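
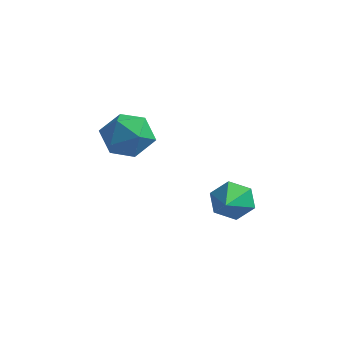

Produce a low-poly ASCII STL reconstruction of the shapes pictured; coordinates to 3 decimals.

solid 
facet normal -0.117 0.193 0.974
outer loop
vertex -4.252 0.43 0.433
vertex -3.774 -0.534 0.681
vertex -3.159 0.376 0.575
endloop
endfacet
facet normal -0.039 0.797 0.603
outer loop
vertex -4.252 0.43 0.433
vertex -3.159 0.376 0.575
vertex -3.579 0.979 -0.249
endloop
endfacet
facet normal -0.557 0.823 0.112
outer loop
vertex -4.252 0.43 0.433
vertex -3.579 0.979 -0.249
vertex -4.454 0.441 -0.653
endloop
endfacet
facet normal -0.955 0.234 0.180
outer loop
vertex -4.252 0.43 0.433
vertex -4.454 0.441 -0.653
vertex -4.575 -0.494 -0.078
endloop
endfacet
facet normal -0.684 -0.155 0.713
outer loop
vertex -4.252 0.43 0.433
vertex -4.575 -0.494 -0.078
vertex -3.774 -0.534 0.681
endloop
endfacet
facet normal 0.586 0.766 0.262
outer loop
vertex -3.579 0.979 -0.249
vertex -3.159 0.376 0.575
vertex -2.685 0.354 -0.422
endloop
endfacet
facet normal 0.460 -0.211 0.862
outer loop
vertex -3.159 0.376 0.575
vertex -3.774 -0.534 0.681
vertex -2.806 -0.581 0.153
endloop
endfacet
facet normal -0.456 -0.774 0.440
outer loop
vertex -3.774 -0.534 0.681
vertex -4.575 -0.494 -0.078
vertex -3.681 -1.119 -0.251
endloop
endfacet
facet normal -0.895 -0.144 -0.422
outer loop
vertex -4.575 -0.494 -0.078
vertex -4.454 0.441 -0.653
vertex -4.101 -0.516 -1.075
endloop
endfacet
facet normal -0.251 0.808 -0.532
outer loop
vertex -4.454 0.441 -0.653
vertex -3.579 0.979 -0.249
vertex -3.486 0.394 -1.181
endloop
endfacet
facet normal 0.955 -0.234 -0.180
outer loop
vertex -3.008 -0.57 -0.933
vertex -2.685 0.354 -0.422
vertex -2.806 -0.581 0.153
endloop
endfacet
facet normal 0.557 -0.823 -0.112
outer loop
vertex -3.008 -0.57 -0.933
vertex -2.806 -0.581 0.153
vertex -3.681 -1.119 -0.251
endloop
endfacet
facet normal 0.039 -0.797 -0.603
outer loop
vertex -3.008 -0.57 -0.933
vertex -3.681 -1.119 -0.251
vertex -4.101 -0.516 -1.075
endloop
endfacet
facet normal 0.117 -0.193 -0.974
outer loop
vertex -3.008 -0.57 -0.933
vertex -4.101 -0.516 -1.075
vertex -3.486 0.394 -1.181
endloop
endfacet
facet normal 0.684 0.155 -0.713
outer loop
vertex -3.008 -0.57 -0.933
vertex -3.486 0.394 -1.181
vertex -2.685 0.354 -0.422
endloop
endfacet
facet normal 0.895 0.144 0.422
outer loop
vertex -2.806 -0.581 0.153
vertex -2.685 0.354 -0.422
vertex -3.159 0.376 0.575
endloop
endfacet
facet normal 0.251 -0.808 0.532
outer loop
vertex -3.681 -1.119 -0.251
vertex -2.806 -0.581 0.153
vertex -3.774 -0.534 0.681
endloop
endfacet
facet normal -0.586 -0.766 -0.262
outer loop
vertex -4.101 -0.516 -1.075
vertex -3.681 -1.119 -0.251
vertex -4.575 -0.494 -0.078
endloop
endfacet
facet normal -0.460 0.211 -0.862
outer loop
vertex -3.486 0.394 -1.181
vertex -4.101 -0.516 -1.075
vertex -4.454 0.441 -0.653
endloop
endfacet
facet normal 0.456 0.774 -0.440
outer loop
vertex -2.685 0.354 -0.422
vertex -3.486 0.394 -1.181
vertex -3.579 0.979 -0.249
endloop
endfacet
facet normal -0.301 0.870 -0.390
outer loop
vertex 1.071 0.603 -1.924
vertex 0.562 0.181 -2.473
vertex 0.26 0.421 -1.705
endloop
endfacet
facet normal 0.261 -0.002 0.965
outer loop
vertex 1.071 0.603 -1.924
vertex 0.26 0.421 -1.705
vertex 0.998 -1.081 -1.907
endloop
endfacet
facet normal -0.301 0.870 -0.390
outer loop
vertex 0.26 0.421 -1.705
vertex 0.562 0.181 -2.473
vertex -0.249 -0.001 -2.254
endloop
endfacet
facet normal -0.528 -0.363 0.768
outer loop
vertex 0.26 0.421 -1.705
vertex -0.249 -0.001 -2.254
vertex 0.998 -1.081 -1.907
endloop
endfacet
facet normal -0.301 0.870 -0.391
outer loop
vertex -0.249 -0.001 -2.254
vertex 0.562 0.181 -2.473
vertex 0.053 -0.242 -3.023
endloop
endfacet
facet normal -0.652 -0.758 -0.018
outer loop
vertex -0.249 -0.001 -2.254
vertex 0.053 -0.242 -3.023
vertex 0.998 -1.081 -1.907
endloop
endfacet
facet normal -0.300 0.870 -0.391
outer loop
vertex 0.053 -0.242 -3.023
vertex 0.562 0.181 -2.473
vertex 0.865 -0.06 -3.242
endloop
endfacet
facet normal 0.014 -0.794 -0.608
outer loop
vertex 0.053 -0.242 -3.023
vertex 0.865 -0.06 -3.242
vertex 0.998 -1.081 -1.907
endloop
endfacet
facet normal -0.300 0.870 -0.391
outer loop
vertex 0.865 -0.06 -3.242
vertex 0.562 0.181 -2.473
vertex 1.374 0.363 -2.692
endloop
endfacet
facet normal 0.803 -0.432 -0.411
outer loop
vertex 0.865 -0.06 -3.242
vertex 1.374 0.363 -2.692
vertex 0.998 -1.081 -1.907
endloop
endfacet
facet normal -0.300 0.870 -0.390
outer loop
vertex 1.374 0.363 -2.692
vertex 0.562 0.181 -2.473
vertex 1.071 0.603 -1.924
endloop
endfacet
facet normal 0.926 -0.036 0.377
outer loop
vertex 1.374 0.363 -2.692
vertex 1.071 0.603 -1.924
vertex 0.998 -1.081 -1.907
endloop
endfacet

endsolid


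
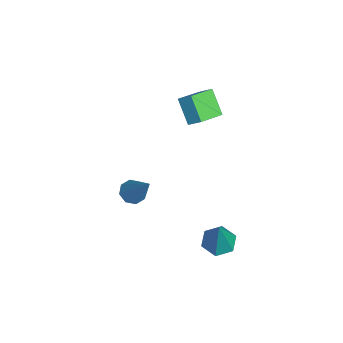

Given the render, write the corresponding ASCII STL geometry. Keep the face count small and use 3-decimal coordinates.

solid 
facet normal -0.384 0.025 -0.923
outer loop
vertex 2.14 2.564 -4.283
vertex 1.665 2.013 -4.1
vertex 1.466 2.729 -3.998
endloop
endfacet
facet normal 0.323 0.918 0.232
outer loop
vertex 2.14 2.564 -4.283
vertex 1.466 2.729 -3.998
vertex 2.415 1.967 -2.3
endloop
endfacet
facet normal -0.384 0.025 -0.923
outer loop
vertex 1.466 2.729 -3.998
vertex 1.665 2.013 -4.1
vertex 0.991 2.178 -3.815
endloop
endfacet
facet normal -0.516 0.636 0.574
outer loop
vertex 1.466 2.729 -3.998
vertex 0.991 2.178 -3.815
vertex 2.415 1.967 -2.3
endloop
endfacet
facet normal -0.385 0.023 -0.923
outer loop
vertex 0.991 2.178 -3.815
vertex 1.665 2.013 -4.1
vertex 1.191 1.462 -3.916
endloop
endfacet
facet normal -0.717 -0.290 0.634
outer loop
vertex 0.991 2.178 -3.815
vertex 1.191 1.462 -3.916
vertex 2.415 1.967 -2.3
endloop
endfacet
facet normal -0.385 0.023 -0.923
outer loop
vertex 1.191 1.462 -3.916
vertex 1.665 2.013 -4.1
vertex 1.865 1.298 -4.201
endloop
endfacet
facet normal -0.079 -0.933 0.351
outer loop
vertex 1.191 1.462 -3.916
vertex 1.865 1.298 -4.201
vertex 2.415 1.967 -2.3
endloop
endfacet
facet normal -0.385 0.023 -0.923
outer loop
vertex 1.865 1.298 -4.201
vertex 1.665 2.013 -4.1
vertex 2.339 1.849 -4.385
endloop
endfacet
facet normal 0.760 -0.650 0.009
outer loop
vertex 1.865 1.298 -4.201
vertex 2.339 1.849 -4.385
vertex 2.415 1.967 -2.3
endloop
endfacet
facet normal -0.384 0.025 -0.923
outer loop
vertex 2.339 1.849 -4.385
vertex 1.665 2.013 -4.1
vertex 2.14 2.564 -4.283
endloop
endfacet
facet normal 0.960 0.274 -0.051
outer loop
vertex 2.339 1.849 -4.385
vertex 2.14 2.564 -4.283
vertex 2.415 1.967 -2.3
endloop
endfacet
facet normal -0.516 -0.314 -0.797
outer loop
vertex -0.067 -1.291 -3.292
vertex -0.539 -1.408 -2.94
vertex -0.349 -0.931 -3.251
endloop
endfacet
facet normal 0.706 0.597 -0.381
outer loop
vertex -0.067 -1.291 -3.292
vertex -0.349 -0.931 -3.251
vertex 0.579 -0.732 -1.22
endloop
endfacet
facet normal -0.518 -0.313 -0.796
outer loop
vertex -0.349 -0.931 -3.251
vertex -0.539 -1.408 -2.94
vertex -0.742 -0.85 -3.027
endloop
endfacet
facet normal 0.117 0.982 -0.150
outer loop
vertex -0.349 -0.931 -3.251
vertex -0.742 -0.85 -3.027
vertex 0.579 -0.732 -1.22
endloop
endfacet
facet normal -0.517 -0.312 -0.797
outer loop
vertex -0.742 -0.85 -3.027
vertex -0.539 -1.408 -2.94
vertex -1.016 -1.096 -2.753
endloop
endfacet
facet normal -0.466 0.837 0.286
outer loop
vertex -0.742 -0.85 -3.027
vertex -1.016 -1.096 -2.753
vertex 0.579 -0.732 -1.22
endloop
endfacet
facet normal -0.517 -0.314 -0.796
outer loop
vertex -1.016 -1.096 -2.753
vertex -0.539 -1.408 -2.94
vertex -1.01 -1.525 -2.588
endloop
endfacet
facet normal -0.700 0.248 0.670
outer loop
vertex -1.016 -1.096 -2.753
vertex -1.01 -1.525 -2.588
vertex 0.579 -0.732 -1.22
endloop
endfacet
facet normal -0.518 -0.313 -0.796
outer loop
vertex -1.01 -1.525 -2.588
vertex -0.539 -1.408 -2.94
vertex -0.728 -1.885 -2.63
endloop
endfacet
facet normal -0.448 -0.442 0.777
outer loop
vertex -1.01 -1.525 -2.588
vertex -0.728 -1.885 -2.63
vertex 0.579 -0.732 -1.22
endloop
endfacet
facet normal -0.516 -0.314 -0.797
outer loop
vertex -0.728 -1.885 -2.63
vertex -0.539 -1.408 -2.94
vertex -0.335 -1.965 -2.853
endloop
endfacet
facet normal 0.141 -0.826 0.545
outer loop
vertex -0.728 -1.885 -2.63
vertex -0.335 -1.965 -2.853
vertex 0.579 -0.732 -1.22
endloop
endfacet
facet normal -0.517 -0.314 -0.796
outer loop
vertex -0.335 -1.965 -2.853
vertex -0.539 -1.408 -2.94
vertex -0.061 -1.719 -3.128
endloop
endfacet
facet normal 0.723 -0.682 0.110
outer loop
vertex -0.335 -1.965 -2.853
vertex -0.061 -1.719 -3.128
vertex 0.579 -0.732 -1.22
endloop
endfacet
facet normal -0.517 -0.313 -0.797
outer loop
vertex -0.061 -1.719 -3.128
vertex -0.539 -1.408 -2.94
vertex -0.067 -1.291 -3.292
endloop
endfacet
facet normal 0.957 -0.091 -0.274
outer loop
vertex -0.061 -1.719 -3.128
vertex -0.067 -1.291 -3.292
vertex 0.579 -0.732 -1.22
endloop
endfacet
facet normal -0.415 -0.654 -0.633
outer loop
vertex -3.585 0.548 0.331
vertex -4.455 1.476 -0.057
vertex -2.737 0.941 -0.63
endloop
endfacet
facet normal 0.654 -0.698 0.292
outer loop
vertex -2.405 1.464 -0.123
vertex -3.585 0.548 0.331
vertex -2.737 0.941 -0.63
endloop
endfacet
facet normal -0.415 -0.653 -0.634
outer loop
vertex -2.737 0.941 -0.63
vertex -4.455 1.476 -0.057
vertex -3.607 1.87 -1.017
endloop
endfacet
facet normal 0.632 0.294 -0.717
outer loop
vertex -3.607 1.87 -1.017
vertex -2.405 1.464 -0.123
vertex -2.737 0.941 -0.63
endloop
endfacet
facet normal -0.633 -0.293 0.717
outer loop
vertex -3.585 0.548 0.331
vertex -4.123 1.999 0.45
vertex -4.455 1.476 -0.057
endloop
endfacet
facet normal 0.654 -0.698 0.291
outer loop
vertex -3.253 1.07 0.837
vertex -3.585 0.548 0.331
vertex -2.405 1.464 -0.123
endloop
endfacet
facet normal -0.632 -0.293 0.717
outer loop
vertex -3.253 1.07 0.837
vertex -4.123 1.999 0.45
vertex -3.585 0.548 0.331
endloop
endfacet
facet normal -0.654 0.698 -0.291
outer loop
vertex -4.455 1.476 -0.057
vertex -4.123 1.999 0.45
vertex -3.607 1.87 -1.017
endloop
endfacet
facet normal 0.632 0.293 -0.717
outer loop
vertex -3.275 2.392 -0.511
vertex -2.405 1.464 -0.123
vertex -3.607 1.87 -1.017
endloop
endfacet
facet normal -0.654 0.698 -0.291
outer loop
vertex -3.607 1.87 -1.017
vertex -4.123 1.999 0.45
vertex -3.275 2.392 -0.511
endloop
endfacet
facet normal 0.414 0.653 0.634
outer loop
vertex -3.275 2.392 -0.511
vertex -3.253 1.07 0.837
vertex -2.405 1.464 -0.123
endloop
endfacet
facet normal 0.415 0.653 0.633
outer loop
vertex -4.123 1.999 0.45
vertex -3.253 1.07 0.837
vertex -3.275 2.392 -0.511
endloop
endfacet

endsolid


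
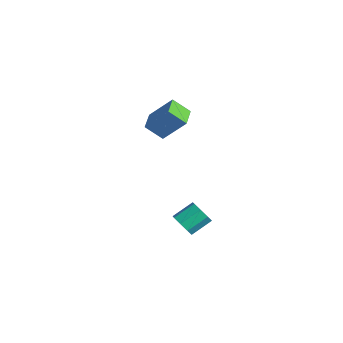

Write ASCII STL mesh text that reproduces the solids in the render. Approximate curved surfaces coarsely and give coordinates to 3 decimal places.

solid 
facet normal 0.008 -0.853 -0.522
outer loop
vertex 1.574 0.842 -3.249
vertex 0.776 0.91 -3.373
vertex 1.44 1.157 -3.766
endloop
endfacet
facet normal 0.976 0.120 -0.180
outer loop
vertex 1.574 0.842 -3.249
vertex 1.44 1.157 -3.766
vertex 1.561 2.062 -2.503
endloop
endfacet
facet normal 0.977 0.119 -0.179
outer loop
vertex 1.561 2.062 -2.503
vertex 1.44 1.157 -3.766
vertex 1.428 2.377 -3.02
endloop
endfacet
facet normal -0.008 0.853 0.522
outer loop
vertex 1.561 2.062 -2.503
vertex 1.428 2.377 -3.02
vertex 0.764 2.13 -2.627
endloop
endfacet
facet normal 0.009 -0.853 -0.521
outer loop
vertex 1.44 1.157 -3.766
vertex 0.776 0.91 -3.373
vertex 0.918 1.327 -4.053
endloop
endfacet
facet normal 0.538 0.443 -0.717
outer loop
vertex 1.44 1.157 -3.766
vertex 0.918 1.327 -4.053
vertex 1.428 2.377 -3.02
endloop
endfacet
facet normal 0.538 0.444 -0.717
outer loop
vertex 1.428 2.377 -3.02
vertex 0.918 1.327 -4.053
vertex 0.905 2.547 -3.307
endloop
endfacet
facet normal -0.009 0.853 0.521
outer loop
vertex 1.428 2.377 -3.02
vertex 0.905 2.547 -3.307
vertex 0.764 2.13 -2.627
endloop
endfacet
facet normal 0.008 -0.853 -0.522
outer loop
vertex 0.918 1.327 -4.053
vertex 0.776 0.91 -3.373
vertex 0.312 1.253 -3.941
endloop
endfacet
facet normal -0.216 0.508 -0.834
outer loop
vertex 0.918 1.327 -4.053
vertex 0.312 1.253 -3.941
vertex 0.905 2.547 -3.307
endloop
endfacet
facet normal -0.215 0.507 -0.834
outer loop
vertex 0.905 2.547 -3.307
vertex 0.312 1.253 -3.941
vertex 0.3 2.473 -3.196
endloop
endfacet
facet normal -0.009 0.853 0.521
outer loop
vertex 0.905 2.547 -3.307
vertex 0.3 2.473 -3.196
vertex 0.764 2.13 -2.627
endloop
endfacet
facet normal 0.008 -0.853 -0.522
outer loop
vertex 0.312 1.253 -3.941
vertex 0.776 0.91 -3.373
vertex -0.021 0.978 -3.497
endloop
endfacet
facet normal -0.843 0.274 -0.463
outer loop
vertex 0.312 1.253 -3.941
vertex -0.021 0.978 -3.497
vertex 0.3 2.473 -3.196
endloop
endfacet
facet normal -0.843 0.274 -0.463
outer loop
vertex 0.3 2.473 -3.196
vertex -0.021 0.978 -3.497
vertex -0.034 2.198 -2.751
endloop
endfacet
facet normal -0.008 0.853 0.521
outer loop
vertex 0.3 2.473 -3.196
vertex -0.034 2.198 -2.751
vertex 0.764 2.13 -2.627
endloop
endfacet
facet normal 0.008 -0.853 -0.522
outer loop
vertex -0.021 0.978 -3.497
vertex 0.776 0.91 -3.373
vertex 0.112 0.663 -2.98
endloop
endfacet
facet normal -0.977 -0.120 0.178
outer loop
vertex -0.021 0.978 -3.497
vertex 0.112 0.663 -2.98
vertex -0.034 2.198 -2.751
endloop
endfacet
facet normal -0.976 -0.120 0.180
outer loop
vertex -0.034 2.198 -2.751
vertex 0.112 0.663 -2.98
vertex 0.1 1.883 -2.234
endloop
endfacet
facet normal -0.008 0.853 0.522
outer loop
vertex -0.034 2.198 -2.751
vertex 0.1 1.883 -2.234
vertex 0.764 2.13 -2.627
endloop
endfacet
facet normal 0.009 -0.853 -0.521
outer loop
vertex 0.112 0.663 -2.98
vertex 0.776 0.91 -3.373
vertex 0.635 0.493 -2.693
endloop
endfacet
facet normal -0.538 -0.444 0.717
outer loop
vertex 0.112 0.663 -2.98
vertex 0.635 0.493 -2.693
vertex 0.1 1.883 -2.234
endloop
endfacet
facet normal -0.538 -0.444 0.716
outer loop
vertex 0.1 1.883 -2.234
vertex 0.635 0.493 -2.693
vertex 0.622 1.713 -1.947
endloop
endfacet
facet normal -0.009 0.853 0.521
outer loop
vertex 0.1 1.883 -2.234
vertex 0.622 1.713 -1.947
vertex 0.764 2.13 -2.627
endloop
endfacet
facet normal 0.009 -0.853 -0.521
outer loop
vertex 0.635 0.493 -2.693
vertex 0.776 0.91 -3.373
vertex 1.24 0.567 -2.804
endloop
endfacet
facet normal 0.215 -0.508 0.834
outer loop
vertex 0.635 0.493 -2.693
vertex 1.24 0.567 -2.804
vertex 0.622 1.713 -1.947
endloop
endfacet
facet normal 0.216 -0.507 0.834
outer loop
vertex 0.622 1.713 -1.947
vertex 1.24 0.567 -2.804
vertex 1.228 1.787 -2.059
endloop
endfacet
facet normal -0.008 0.853 0.522
outer loop
vertex 0.622 1.713 -1.947
vertex 1.228 1.787 -2.059
vertex 0.764 2.13 -2.627
endloop
endfacet
facet normal 0.008 -0.853 -0.521
outer loop
vertex 1.24 0.567 -2.804
vertex 0.776 0.91 -3.373
vertex 1.574 0.842 -3.249
endloop
endfacet
facet normal 0.843 -0.274 0.463
outer loop
vertex 1.24 0.567 -2.804
vertex 1.574 0.842 -3.249
vertex 1.228 1.787 -2.059
endloop
endfacet
facet normal 0.843 -0.274 0.463
outer loop
vertex 1.228 1.787 -2.059
vertex 1.574 0.842 -3.249
vertex 1.561 2.062 -2.503
endloop
endfacet
facet normal -0.008 0.853 0.522
outer loop
vertex 1.228 1.787 -2.059
vertex 1.561 2.062 -2.503
vertex 0.764 2.13 -2.627
endloop
endfacet
facet normal -0.809 0.582 0.081
outer loop
vertex -1.814 1.598 5.023
vertex -1.303 2.429 4.148
vertex -2.672 0.606 3.58
endloop
endfacet
facet normal -0.390 -0.634 0.668
outer loop
vertex -1.597 -0.169 3.472
vertex -1.814 1.598 5.023
vertex -2.672 0.606 3.58
endloop
endfacet
facet normal -0.809 0.582 0.081
outer loop
vertex -2.672 0.606 3.58
vertex -1.303 2.429 4.148
vertex -2.162 1.437 2.705
endloop
endfacet
facet normal -0.441 -0.508 -0.740
outer loop
vertex -2.162 1.437 2.705
vertex -1.597 -0.169 3.472
vertex -2.672 0.606 3.58
endloop
endfacet
facet normal 0.441 0.508 0.740
outer loop
vertex -1.814 1.598 5.023
vertex -0.228 1.654 4.04
vertex -1.303 2.429 4.148
endloop
endfacet
facet normal -0.390 -0.634 0.668
outer loop
vertex -0.738 0.823 4.915
vertex -1.814 1.598 5.023
vertex -1.597 -0.169 3.472
endloop
endfacet
facet normal 0.441 0.509 0.740
outer loop
vertex -0.738 0.823 4.915
vertex -0.228 1.654 4.04
vertex -1.814 1.598 5.023
endloop
endfacet
facet normal 0.390 0.634 -0.668
outer loop
vertex -1.303 2.429 4.148
vertex -0.228 1.654 4.04
vertex -2.162 1.437 2.705
endloop
endfacet
facet normal -0.440 -0.508 -0.740
outer loop
vertex -1.086 0.662 2.597
vertex -1.597 -0.169 3.472
vertex -2.162 1.437 2.705
endloop
endfacet
facet normal 0.390 0.634 -0.668
outer loop
vertex -2.162 1.437 2.705
vertex -0.228 1.654 4.04
vertex -1.086 0.662 2.597
endloop
endfacet
facet normal 0.809 -0.583 -0.081
outer loop
vertex -1.086 0.662 2.597
vertex -0.738 0.823 4.915
vertex -1.597 -0.169 3.472
endloop
endfacet
facet normal 0.809 -0.582 -0.081
outer loop
vertex -0.228 1.654 4.04
vertex -0.738 0.823 4.915
vertex -1.086 0.662 2.597
endloop
endfacet

endsolid


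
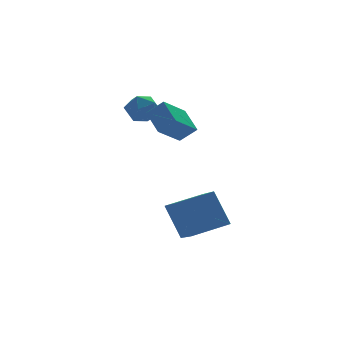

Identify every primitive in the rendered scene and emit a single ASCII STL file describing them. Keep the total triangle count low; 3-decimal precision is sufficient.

solid 
facet normal -0.966 0.065 -0.249
outer loop
vertex 1.081 -4.199 -0.359
vertex 1.42 -2.395 -1.203
vertex 1.476 -5.099 -2.124
endloop
endfacet
facet normal -0.168 -0.893 0.418
outer loop
vertex 3.36 -5.225 -1.637
vertex 1.081 -4.199 -0.359
vertex 1.476 -5.099 -2.124
endloop
endfacet
facet normal -0.966 0.065 -0.250
outer loop
vertex 1.476 -5.099 -2.124
vertex 1.42 -2.395 -1.203
vertex 1.815 -3.295 -2.967
endloop
endfacet
facet normal 0.196 -0.445 -0.874
outer loop
vertex 1.815 -3.295 -2.967
vertex 3.36 -5.225 -1.637
vertex 1.476 -5.099 -2.124
endloop
endfacet
facet normal -0.196 0.446 0.874
outer loop
vertex 1.081 -4.199 -0.359
vertex 3.304 -2.521 -0.716
vertex 1.42 -2.395 -1.203
endloop
endfacet
facet normal -0.168 -0.893 0.418
outer loop
vertex 2.965 -4.325 0.127
vertex 1.081 -4.199 -0.359
vertex 3.36 -5.225 -1.637
endloop
endfacet
facet normal -0.196 0.445 0.874
outer loop
vertex 2.965 -4.325 0.127
vertex 3.304 -2.521 -0.716
vertex 1.081 -4.199 -0.359
endloop
endfacet
facet normal 0.168 0.893 -0.418
outer loop
vertex 1.42 -2.395 -1.203
vertex 3.304 -2.521 -0.716
vertex 1.815 -3.295 -2.967
endloop
endfacet
facet normal 0.196 -0.445 -0.874
outer loop
vertex 3.699 -3.421 -2.481
vertex 3.36 -5.225 -1.637
vertex 1.815 -3.295 -2.967
endloop
endfacet
facet normal 0.168 0.893 -0.418
outer loop
vertex 1.815 -3.295 -2.967
vertex 3.304 -2.521 -0.716
vertex 3.699 -3.421 -2.481
endloop
endfacet
facet normal 0.966 -0.065 0.249
outer loop
vertex 3.699 -3.421 -2.481
vertex 2.965 -4.325 0.127
vertex 3.36 -5.225 -1.637
endloop
endfacet
facet normal 0.966 -0.065 0.249
outer loop
vertex 3.304 -2.521 -0.716
vertex 2.965 -4.325 0.127
vertex 3.699 -3.421 -2.481
endloop
endfacet
facet normal -0.625 0.405 -0.667
outer loop
vertex 1.803 0.501 3.734
vertex 3.177 1.079 2.798
vertex 1.809 -0.83 2.921
endloop
endfacet
facet normal -0.780 -0.328 0.532
outer loop
vertex 2.503 -1.279 3.662
vertex 1.803 0.501 3.734
vertex 1.809 -0.83 2.921
endloop
endfacet
facet normal -0.625 0.405 -0.668
outer loop
vertex 1.809 -0.83 2.921
vertex 3.177 1.079 2.798
vertex 3.184 -0.252 1.985
endloop
endfacet
facet normal 0.004 -0.854 -0.521
outer loop
vertex 3.184 -0.252 1.985
vertex 2.503 -1.279 3.662
vertex 1.809 -0.83 2.921
endloop
endfacet
facet normal -0.004 0.854 0.521
outer loop
vertex 1.803 0.501 3.734
vertex 3.871 0.63 3.539
vertex 3.177 1.079 2.798
endloop
endfacet
facet normal -0.781 -0.329 0.531
outer loop
vertex 2.496 0.052 4.475
vertex 1.803 0.501 3.734
vertex 2.503 -1.279 3.662
endloop
endfacet
facet normal -0.004 0.854 0.521
outer loop
vertex 2.496 0.052 4.475
vertex 3.871 0.63 3.539
vertex 1.803 0.501 3.734
endloop
endfacet
facet normal 0.780 0.329 -0.532
outer loop
vertex 3.177 1.079 2.798
vertex 3.871 0.63 3.539
vertex 3.184 -0.252 1.985
endloop
endfacet
facet normal 0.004 -0.854 -0.521
outer loop
vertex 3.877 -0.701 2.726
vertex 2.503 -1.279 3.662
vertex 3.184 -0.252 1.985
endloop
endfacet
facet normal 0.781 0.328 -0.531
outer loop
vertex 3.184 -0.252 1.985
vertex 3.871 0.63 3.539
vertex 3.877 -0.701 2.726
endloop
endfacet
facet normal 0.625 -0.405 0.668
outer loop
vertex 3.877 -0.701 2.726
vertex 2.496 0.052 4.475
vertex 2.503 -1.279 3.662
endloop
endfacet
facet normal 0.625 -0.405 0.668
outer loop
vertex 3.871 0.63 3.539
vertex 2.496 0.052 4.475
vertex 3.877 -0.701 2.726
endloop
endfacet
facet normal -0.629 0.435 0.645
outer loop
vertex 1.279 1.909 3.739
vertex 1.863 1.696 4.452
vertex 1.959 2.517 3.992
endloop
endfacet
facet normal -0.667 0.745 0.004
outer loop
vertex 1.279 1.909 3.739
vertex 1.959 2.517 3.992
vertex 1.781 2.362 3.076
endloop
endfacet
facet normal -0.846 0.245 -0.474
outer loop
vertex 1.279 1.909 3.739
vertex 1.781 2.362 3.076
vertex 1.575 1.444 2.97
endloop
endfacet
facet normal -0.918 -0.375 -0.127
outer loop
vertex 1.279 1.909 3.739
vertex 1.575 1.444 2.97
vertex 1.626 1.032 3.82
endloop
endfacet
facet normal -0.784 -0.258 0.565
outer loop
vertex 1.279 1.909 3.739
vertex 1.626 1.032 3.82
vertex 1.863 1.696 4.452
endloop
endfacet
facet normal -0.017 0.986 -0.164
outer loop
vertex 1.781 2.362 3.076
vertex 1.959 2.517 3.992
vertex 2.674 2.428 3.38
endloop
endfacet
facet normal 0.045 0.484 0.874
outer loop
vertex 1.959 2.517 3.992
vertex 1.863 1.696 4.452
vertex 2.725 2.016 4.23
endloop
endfacet
facet normal -0.207 -0.635 0.744
outer loop
vertex 1.863 1.696 4.452
vertex 1.626 1.032 3.82
vertex 2.519 1.098 4.124
endloop
endfacet
facet normal -0.423 -0.825 -0.374
outer loop
vertex 1.626 1.032 3.82
vertex 1.575 1.444 2.97
vertex 2.341 0.943 3.208
endloop
endfacet
facet normal -0.307 0.177 -0.935
outer loop
vertex 1.575 1.444 2.97
vertex 1.781 2.362 3.076
vertex 2.437 1.764 2.748
endloop
endfacet
facet normal 0.918 0.375 0.127
outer loop
vertex 3.021 1.551 3.461
vertex 2.674 2.428 3.38
vertex 2.725 2.016 4.23
endloop
endfacet
facet normal 0.846 -0.245 0.474
outer loop
vertex 3.021 1.551 3.461
vertex 2.725 2.016 4.23
vertex 2.519 1.098 4.124
endloop
endfacet
facet normal 0.667 -0.745 -0.004
outer loop
vertex 3.021 1.551 3.461
vertex 2.519 1.098 4.124
vertex 2.341 0.943 3.208
endloop
endfacet
facet normal 0.629 -0.435 -0.645
outer loop
vertex 3.021 1.551 3.461
vertex 2.341 0.943 3.208
vertex 2.437 1.764 2.748
endloop
endfacet
facet normal 0.784 0.258 -0.565
outer loop
vertex 3.021 1.551 3.461
vertex 2.437 1.764 2.748
vertex 2.674 2.428 3.38
endloop
endfacet
facet normal 0.423 0.825 0.374
outer loop
vertex 2.725 2.016 4.23
vertex 2.674 2.428 3.38
vertex 1.959 2.517 3.992
endloop
endfacet
facet normal 0.307 -0.177 0.935
outer loop
vertex 2.519 1.098 4.124
vertex 2.725 2.016 4.23
vertex 1.863 1.696 4.452
endloop
endfacet
facet normal 0.017 -0.986 0.164
outer loop
vertex 2.341 0.943 3.208
vertex 2.519 1.098 4.124
vertex 1.626 1.032 3.82
endloop
endfacet
facet normal -0.045 -0.484 -0.874
outer loop
vertex 2.437 1.764 2.748
vertex 2.341 0.943 3.208
vertex 1.575 1.444 2.97
endloop
endfacet
facet normal 0.207 0.635 -0.744
outer loop
vertex 2.674 2.428 3.38
vertex 2.437 1.764 2.748
vertex 1.781 2.362 3.076
endloop
endfacet

endsolid


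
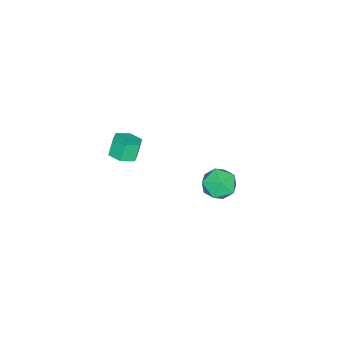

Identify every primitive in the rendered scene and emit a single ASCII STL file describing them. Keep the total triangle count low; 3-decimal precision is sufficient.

solid 
facet normal 0.404 -0.046 -0.914
outer loop
vertex 2.923 0.775 3.597
vertex 2.166 0.524 3.275
vertex 2.358 1.361 3.318
endloop
endfacet
facet normal 0.637 0.731 0.245
outer loop
vertex 2.923 0.775 3.597
vertex 2.358 1.361 3.318
vertex 2.451 0.828 4.666
endloop
endfacet
facet normal 0.637 0.731 0.245
outer loop
vertex 2.451 0.828 4.666
vertex 2.358 1.361 3.318
vertex 1.886 1.414 4.388
endloop
endfacet
facet normal -0.403 0.045 0.914
outer loop
vertex 2.451 0.828 4.666
vertex 1.886 1.414 4.388
vertex 1.694 0.576 4.345
endloop
endfacet
facet normal 0.403 -0.045 -0.914
outer loop
vertex 2.358 1.361 3.318
vertex 2.166 0.524 3.275
vertex 1.601 1.109 2.997
endloop
endfacet
facet normal -0.251 0.955 -0.158
outer loop
vertex 2.358 1.361 3.318
vertex 1.601 1.109 2.997
vertex 1.886 1.414 4.388
endloop
endfacet
facet normal -0.251 0.955 -0.158
outer loop
vertex 1.886 1.414 4.388
vertex 1.601 1.109 2.997
vertex 1.129 1.162 4.066
endloop
endfacet
facet normal -0.404 0.046 0.914
outer loop
vertex 1.886 1.414 4.388
vertex 1.129 1.162 4.066
vertex 1.694 0.576 4.345
endloop
endfacet
facet normal 0.403 -0.045 -0.914
outer loop
vertex 1.601 1.109 2.997
vertex 2.166 0.524 3.275
vertex 1.409 0.272 2.954
endloop
endfacet
facet normal -0.887 0.224 -0.403
outer loop
vertex 1.601 1.109 2.997
vertex 1.409 0.272 2.954
vertex 1.129 1.162 4.066
endloop
endfacet
facet normal -0.887 0.224 -0.403
outer loop
vertex 1.129 1.162 4.066
vertex 1.409 0.272 2.954
vertex 0.937 0.325 4.023
endloop
endfacet
facet normal -0.404 0.046 0.914
outer loop
vertex 1.129 1.162 4.066
vertex 0.937 0.325 4.023
vertex 1.694 0.576 4.345
endloop
endfacet
facet normal 0.403 -0.045 -0.914
outer loop
vertex 1.409 0.272 2.954
vertex 2.166 0.524 3.275
vertex 1.974 -0.314 3.232
endloop
endfacet
facet normal -0.637 -0.731 -0.245
outer loop
vertex 1.409 0.272 2.954
vertex 1.974 -0.314 3.232
vertex 0.937 0.325 4.023
endloop
endfacet
facet normal -0.637 -0.731 -0.245
outer loop
vertex 0.937 0.325 4.023
vertex 1.974 -0.314 3.232
vertex 1.502 -0.261 4.302
endloop
endfacet
facet normal -0.404 0.046 0.914
outer loop
vertex 0.937 0.325 4.023
vertex 1.502 -0.261 4.302
vertex 1.694 0.576 4.345
endloop
endfacet
facet normal 0.404 -0.046 -0.914
outer loop
vertex 1.974 -0.314 3.232
vertex 2.166 0.524 3.275
vertex 2.731 -0.062 3.554
endloop
endfacet
facet normal 0.251 -0.955 0.158
outer loop
vertex 1.974 -0.314 3.232
vertex 2.731 -0.062 3.554
vertex 1.502 -0.261 4.302
endloop
endfacet
facet normal 0.251 -0.955 0.158
outer loop
vertex 1.502 -0.261 4.302
vertex 2.731 -0.062 3.554
vertex 2.259 -0.009 4.623
endloop
endfacet
facet normal -0.403 0.045 0.914
outer loop
vertex 1.502 -0.261 4.302
vertex 2.259 -0.009 4.623
vertex 1.694 0.576 4.345
endloop
endfacet
facet normal 0.404 -0.046 -0.914
outer loop
vertex 2.731 -0.062 3.554
vertex 2.166 0.524 3.275
vertex 2.923 0.775 3.597
endloop
endfacet
facet normal 0.887 -0.224 0.403
outer loop
vertex 2.731 -0.062 3.554
vertex 2.923 0.775 3.597
vertex 2.259 -0.009 4.623
endloop
endfacet
facet normal 0.887 -0.224 0.403
outer loop
vertex 2.259 -0.009 4.623
vertex 2.923 0.775 3.597
vertex 2.451 0.828 4.666
endloop
endfacet
facet normal -0.403 0.045 0.914
outer loop
vertex 2.259 -0.009 4.623
vertex 2.451 0.828 4.666
vertex 1.694 0.576 4.345
endloop
endfacet
facet normal -0.704 0.042 0.709
outer loop
vertex -4.162 4.344 -3.022
vertex -4.748 3.427 -3.55
vertex -3.911 3.204 -2.705
endloop
endfacet
facet normal -0.072 0.252 0.965
outer loop
vertex -4.162 4.344 -3.022
vertex -3.911 3.204 -2.705
vertex -3.015 4.003 -2.847
endloop
endfacet
facet normal 0.152 0.805 0.573
outer loop
vertex -4.162 4.344 -3.022
vertex -3.015 4.003 -2.847
vertex -3.297 4.72 -3.779
endloop
endfacet
facet normal -0.342 0.937 0.075
outer loop
vertex -4.162 4.344 -3.022
vertex -3.297 4.72 -3.779
vertex -4.368 4.364 -4.213
endloop
endfacet
facet normal -0.871 0.465 0.158
outer loop
vertex -4.162 4.344 -3.022
vertex -4.368 4.364 -4.213
vertex -4.748 3.427 -3.55
endloop
endfacet
facet normal 0.392 -0.284 0.875
outer loop
vertex -3.015 4.003 -2.847
vertex -3.911 3.204 -2.705
vertex -2.892 2.876 -3.267
endloop
endfacet
facet normal -0.632 -0.623 0.461
outer loop
vertex -3.911 3.204 -2.705
vertex -4.748 3.427 -3.55
vertex -3.963 2.52 -3.701
endloop
endfacet
facet normal -0.901 0.062 -0.429
outer loop
vertex -4.748 3.427 -3.55
vertex -4.368 4.364 -4.213
vertex -4.245 3.237 -4.633
endloop
endfacet
facet normal -0.046 0.825 -0.564
outer loop
vertex -4.368 4.364 -4.213
vertex -3.297 4.72 -3.779
vertex -3.349 4.036 -4.775
endloop
endfacet
facet normal 0.753 0.611 0.243
outer loop
vertex -3.297 4.72 -3.779
vertex -3.015 4.003 -2.847
vertex -2.512 3.813 -3.93
endloop
endfacet
facet normal 0.342 -0.937 -0.075
outer loop
vertex -3.098 2.896 -4.458
vertex -2.892 2.876 -3.267
vertex -3.963 2.52 -3.701
endloop
endfacet
facet normal -0.152 -0.805 -0.573
outer loop
vertex -3.098 2.896 -4.458
vertex -3.963 2.52 -3.701
vertex -4.245 3.237 -4.633
endloop
endfacet
facet normal 0.072 -0.252 -0.965
outer loop
vertex -3.098 2.896 -4.458
vertex -4.245 3.237 -4.633
vertex -3.349 4.036 -4.775
endloop
endfacet
facet normal 0.704 -0.042 -0.709
outer loop
vertex -3.098 2.896 -4.458
vertex -3.349 4.036 -4.775
vertex -2.512 3.813 -3.93
endloop
endfacet
facet normal 0.871 -0.465 -0.158
outer loop
vertex -3.098 2.896 -4.458
vertex -2.512 3.813 -3.93
vertex -2.892 2.876 -3.267
endloop
endfacet
facet normal 0.046 -0.825 0.564
outer loop
vertex -3.963 2.52 -3.701
vertex -2.892 2.876 -3.267
vertex -3.911 3.204 -2.705
endloop
endfacet
facet normal -0.753 -0.611 -0.243
outer loop
vertex -4.245 3.237 -4.633
vertex -3.963 2.52 -3.701
vertex -4.748 3.427 -3.55
endloop
endfacet
facet normal -0.392 0.284 -0.875
outer loop
vertex -3.349 4.036 -4.775
vertex -4.245 3.237 -4.633
vertex -4.368 4.364 -4.213
endloop
endfacet
facet normal 0.632 0.623 -0.461
outer loop
vertex -2.512 3.813 -3.93
vertex -3.349 4.036 -4.775
vertex -3.297 4.72 -3.779
endloop
endfacet
facet normal 0.901 -0.062 0.429
outer loop
vertex -2.892 2.876 -3.267
vertex -2.512 3.813 -3.93
vertex -3.015 4.003 -2.847
endloop
endfacet

endsolid


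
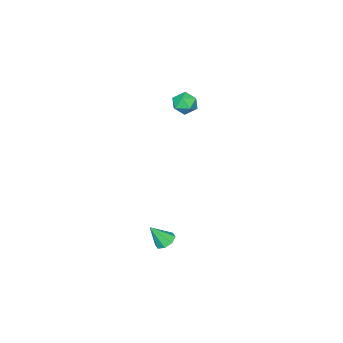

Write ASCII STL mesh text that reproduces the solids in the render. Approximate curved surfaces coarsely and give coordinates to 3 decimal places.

solid 
facet normal -0.078 0.992 0.097
outer loop
vertex -4.206 -1.504 1.803
vertex -4.176 -1.58 2.608
vertex -3.492 -1.485 2.185
endloop
endfacet
facet normal 0.253 0.821 -0.513
outer loop
vertex -4.206 -1.504 1.803
vertex -3.492 -1.485 2.185
vertex -3.569 -1.895 1.491
endloop
endfacet
facet normal -0.188 0.407 -0.894
outer loop
vertex -4.206 -1.504 1.803
vertex -3.569 -1.895 1.491
vertex -4.3 -2.243 1.486
endloop
endfacet
facet normal -0.790 0.324 -0.521
outer loop
vertex -4.206 -1.504 1.803
vertex -4.3 -2.243 1.486
vertex -4.675 -2.048 2.176
endloop
endfacet
facet normal -0.722 0.686 0.092
outer loop
vertex -4.206 -1.504 1.803
vertex -4.675 -2.048 2.176
vertex -4.176 -1.58 2.608
endloop
endfacet
facet normal 0.830 0.435 -0.349
outer loop
vertex -3.569 -1.895 1.491
vertex -3.492 -1.485 2.185
vertex -3.145 -2.212 2.104
endloop
endfacet
facet normal 0.295 0.713 0.636
outer loop
vertex -3.492 -1.485 2.185
vertex -4.176 -1.58 2.608
vertex -3.52 -2.017 2.794
endloop
endfacet
facet normal -0.747 0.216 0.629
outer loop
vertex -4.176 -1.58 2.608
vertex -4.675 -2.048 2.176
vertex -4.251 -2.365 2.789
endloop
endfacet
facet normal -0.857 -0.369 -0.361
outer loop
vertex -4.675 -2.048 2.176
vertex -4.3 -2.243 1.486
vertex -4.328 -2.775 2.095
endloop
endfacet
facet normal 0.118 -0.234 -0.965
outer loop
vertex -4.3 -2.243 1.486
vertex -3.569 -1.895 1.491
vertex -3.644 -2.68 1.672
endloop
endfacet
facet normal 0.790 -0.324 0.521
outer loop
vertex -3.614 -2.756 2.477
vertex -3.145 -2.212 2.104
vertex -3.52 -2.017 2.794
endloop
endfacet
facet normal 0.188 -0.407 0.894
outer loop
vertex -3.614 -2.756 2.477
vertex -3.52 -2.017 2.794
vertex -4.251 -2.365 2.789
endloop
endfacet
facet normal -0.253 -0.821 0.513
outer loop
vertex -3.614 -2.756 2.477
vertex -4.251 -2.365 2.789
vertex -4.328 -2.775 2.095
endloop
endfacet
facet normal 0.078 -0.992 -0.097
outer loop
vertex -3.614 -2.756 2.477
vertex -4.328 -2.775 2.095
vertex -3.644 -2.68 1.672
endloop
endfacet
facet normal 0.722 -0.686 -0.092
outer loop
vertex -3.614 -2.756 2.477
vertex -3.644 -2.68 1.672
vertex -3.145 -2.212 2.104
endloop
endfacet
facet normal 0.857 0.369 0.361
outer loop
vertex -3.52 -2.017 2.794
vertex -3.145 -2.212 2.104
vertex -3.492 -1.485 2.185
endloop
endfacet
facet normal -0.118 0.234 0.965
outer loop
vertex -4.251 -2.365 2.789
vertex -3.52 -2.017 2.794
vertex -4.176 -1.58 2.608
endloop
endfacet
facet normal -0.830 -0.435 0.349
outer loop
vertex -4.328 -2.775 2.095
vertex -4.251 -2.365 2.789
vertex -4.675 -2.048 2.176
endloop
endfacet
facet normal -0.295 -0.713 -0.636
outer loop
vertex -3.644 -2.68 1.672
vertex -4.328 -2.775 2.095
vertex -4.3 -2.243 1.486
endloop
endfacet
facet normal 0.747 -0.216 -0.629
outer loop
vertex -3.145 -2.212 2.104
vertex -3.644 -2.68 1.672
vertex -3.569 -1.895 1.491
endloop
endfacet
facet normal -0.396 0.423 -0.815
outer loop
vertex 3.859 1.796 -2.984
vertex 3.591 2.238 -2.624
vertex 4.143 2.181 -2.922
endloop
endfacet
facet normal 0.804 -0.561 -0.199
outer loop
vertex 3.859 1.796 -2.984
vertex 4.143 2.181 -2.922
vertex 4.129 1.662 -1.516
endloop
endfacet
facet normal -0.396 0.422 -0.815
outer loop
vertex 4.143 2.181 -2.922
vertex 3.591 2.238 -2.624
vertex 4.103 2.599 -2.686
endloop
endfacet
facet normal 0.997 0.074 0.037
outer loop
vertex 4.143 2.181 -2.922
vertex 4.103 2.599 -2.686
vertex 4.129 1.662 -1.516
endloop
endfacet
facet normal -0.397 0.423 -0.815
outer loop
vertex 4.103 2.599 -2.686
vertex 3.591 2.238 -2.624
vertex 3.763 2.806 -2.413
endloop
endfacet
facet normal 0.697 0.567 0.439
outer loop
vertex 4.103 2.599 -2.686
vertex 3.763 2.806 -2.413
vertex 4.129 1.662 -1.516
endloop
endfacet
facet normal -0.396 0.423 -0.815
outer loop
vertex 3.763 2.806 -2.413
vertex 3.591 2.238 -2.624
vertex 3.322 2.68 -2.264
endloop
endfacet
facet normal 0.080 0.631 0.772
outer loop
vertex 3.763 2.806 -2.413
vertex 3.322 2.68 -2.264
vertex 4.129 1.662 -1.516
endloop
endfacet
facet normal -0.396 0.423 -0.815
outer loop
vertex 3.322 2.68 -2.264
vertex 3.591 2.238 -2.624
vertex 3.039 2.295 -2.326
endloop
endfacet
facet normal -0.493 0.227 0.840
outer loop
vertex 3.322 2.68 -2.264
vertex 3.039 2.295 -2.326
vertex 4.129 1.662 -1.516
endloop
endfacet
facet normal -0.396 0.425 -0.814
outer loop
vertex 3.039 2.295 -2.326
vertex 3.591 2.238 -2.624
vertex 3.078 1.877 -2.563
endloop
endfacet
facet normal -0.685 -0.407 0.604
outer loop
vertex 3.039 2.295 -2.326
vertex 3.078 1.877 -2.563
vertex 4.129 1.662 -1.516
endloop
endfacet
facet normal -0.395 0.423 -0.816
outer loop
vertex 3.078 1.877 -2.563
vertex 3.591 2.238 -2.624
vertex 3.418 1.67 -2.835
endloop
endfacet
facet normal -0.386 -0.900 0.203
outer loop
vertex 3.078 1.877 -2.563
vertex 3.418 1.67 -2.835
vertex 4.129 1.662 -1.516
endloop
endfacet
facet normal -0.396 0.423 -0.815
outer loop
vertex 3.418 1.67 -2.835
vertex 3.591 2.238 -2.624
vertex 3.859 1.796 -2.984
endloop
endfacet
facet normal 0.231 -0.964 -0.131
outer loop
vertex 3.418 1.67 -2.835
vertex 3.859 1.796 -2.984
vertex 4.129 1.662 -1.516
endloop
endfacet

endsolid


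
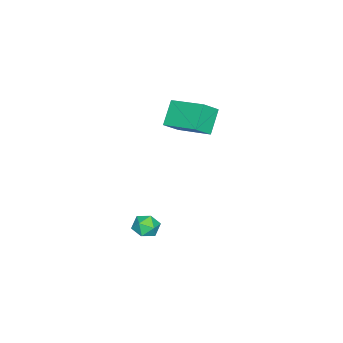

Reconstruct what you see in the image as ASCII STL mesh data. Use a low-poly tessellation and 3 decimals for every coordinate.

solid 
facet normal -0.746 0.402 0.531
outer loop
vertex 0.923 -0.926 -2.264
vertex 0.652 -1.537 -2.182
vertex 1.097 -1.304 -1.734
endloop
endfacet
facet normal -0.146 0.782 0.606
outer loop
vertex 0.923 -0.926 -2.264
vertex 1.097 -1.304 -1.734
vertex 1.566 -0.957 -2.069
endloop
endfacet
facet normal 0.061 0.997 -0.042
outer loop
vertex 0.923 -0.926 -2.264
vertex 1.566 -0.957 -2.069
vertex 1.412 -0.975 -2.723
endloop
endfacet
facet normal -0.412 0.749 -0.519
outer loop
vertex 0.923 -0.926 -2.264
vertex 1.412 -0.975 -2.723
vertex 0.847 -1.334 -2.793
endloop
endfacet
facet normal -0.910 0.382 -0.164
outer loop
vertex 0.923 -0.926 -2.264
vertex 0.847 -1.334 -2.793
vertex 0.652 -1.537 -2.182
endloop
endfacet
facet normal 0.359 0.350 0.865
outer loop
vertex 1.566 -0.957 -2.069
vertex 1.097 -1.304 -1.734
vertex 1.693 -1.586 -1.867
endloop
endfacet
facet normal -0.611 -0.266 0.745
outer loop
vertex 1.097 -1.304 -1.734
vertex 0.652 -1.537 -2.182
vertex 1.128 -1.945 -1.937
endloop
endfacet
facet normal -0.876 -0.299 -0.379
outer loop
vertex 0.652 -1.537 -2.182
vertex 0.847 -1.334 -2.793
vertex 0.974 -1.963 -2.591
endloop
endfacet
facet normal -0.071 0.298 -0.952
outer loop
vertex 0.847 -1.334 -2.793
vertex 1.412 -0.975 -2.723
vertex 1.443 -1.616 -2.926
endloop
endfacet
facet normal 0.692 0.698 -0.182
outer loop
vertex 1.412 -0.975 -2.723
vertex 1.566 -0.957 -2.069
vertex 1.888 -1.383 -2.478
endloop
endfacet
facet normal 0.412 -0.749 0.519
outer loop
vertex 1.617 -1.994 -2.396
vertex 1.693 -1.586 -1.867
vertex 1.128 -1.945 -1.937
endloop
endfacet
facet normal -0.061 -0.997 0.042
outer loop
vertex 1.617 -1.994 -2.396
vertex 1.128 -1.945 -1.937
vertex 0.974 -1.963 -2.591
endloop
endfacet
facet normal 0.146 -0.782 -0.606
outer loop
vertex 1.617 -1.994 -2.396
vertex 0.974 -1.963 -2.591
vertex 1.443 -1.616 -2.926
endloop
endfacet
facet normal 0.746 -0.402 -0.531
outer loop
vertex 1.617 -1.994 -2.396
vertex 1.443 -1.616 -2.926
vertex 1.888 -1.383 -2.478
endloop
endfacet
facet normal 0.910 -0.382 0.164
outer loop
vertex 1.617 -1.994 -2.396
vertex 1.888 -1.383 -2.478
vertex 1.693 -1.586 -1.867
endloop
endfacet
facet normal 0.071 -0.298 0.952
outer loop
vertex 1.128 -1.945 -1.937
vertex 1.693 -1.586 -1.867
vertex 1.097 -1.304 -1.734
endloop
endfacet
facet normal -0.692 -0.698 0.182
outer loop
vertex 0.974 -1.963 -2.591
vertex 1.128 -1.945 -1.937
vertex 0.652 -1.537 -2.182
endloop
endfacet
facet normal -0.359 -0.350 -0.865
outer loop
vertex 1.443 -1.616 -2.926
vertex 0.974 -1.963 -2.591
vertex 0.847 -1.334 -2.793
endloop
endfacet
facet normal 0.611 0.266 -0.745
outer loop
vertex 1.888 -1.383 -2.478
vertex 1.443 -1.616 -2.926
vertex 1.412 -0.975 -2.723
endloop
endfacet
facet normal 0.876 0.299 0.379
outer loop
vertex 1.693 -1.586 -1.867
vertex 1.888 -1.383 -2.478
vertex 1.566 -0.957 -2.069
endloop
endfacet
facet normal -0.708 -0.025 0.706
outer loop
vertex -1.825 -1.611 3.666
vertex -1.358 0.078 4.193
vertex -2.51 -1.211 2.993
endloop
endfacet
facet normal -0.256 -0.923 -0.288
outer loop
vertex -1.562 -1.178 2.047
vertex -1.825 -1.611 3.666
vertex -2.51 -1.211 2.993
endloop
endfacet
facet normal -0.708 -0.025 0.706
outer loop
vertex -2.51 -1.211 2.993
vertex -1.358 0.078 4.193
vertex -2.043 0.478 3.52
endloop
endfacet
facet normal -0.659 0.384 -0.647
outer loop
vertex -2.043 0.478 3.52
vertex -1.562 -1.178 2.047
vertex -2.51 -1.211 2.993
endloop
endfacet
facet normal 0.659 -0.384 0.647
outer loop
vertex -1.825 -1.611 3.666
vertex -0.41 0.111 3.247
vertex -1.358 0.078 4.193
endloop
endfacet
facet normal -0.256 -0.923 -0.288
outer loop
vertex -0.877 -1.578 2.72
vertex -1.825 -1.611 3.666
vertex -1.562 -1.178 2.047
endloop
endfacet
facet normal 0.659 -0.384 0.647
outer loop
vertex -0.877 -1.578 2.72
vertex -0.41 0.111 3.247
vertex -1.825 -1.611 3.666
endloop
endfacet
facet normal 0.256 0.923 0.288
outer loop
vertex -1.358 0.078 4.193
vertex -0.41 0.111 3.247
vertex -2.043 0.478 3.52
endloop
endfacet
facet normal -0.659 0.384 -0.647
outer loop
vertex -1.095 0.511 2.574
vertex -1.562 -1.178 2.047
vertex -2.043 0.478 3.52
endloop
endfacet
facet normal 0.256 0.923 0.288
outer loop
vertex -2.043 0.478 3.52
vertex -0.41 0.111 3.247
vertex -1.095 0.511 2.574
endloop
endfacet
facet normal 0.708 0.025 -0.706
outer loop
vertex -1.095 0.511 2.574
vertex -0.877 -1.578 2.72
vertex -1.562 -1.178 2.047
endloop
endfacet
facet normal 0.708 0.025 -0.706
outer loop
vertex -0.41 0.111 3.247
vertex -0.877 -1.578 2.72
vertex -1.095 0.511 2.574
endloop
endfacet

endsolid


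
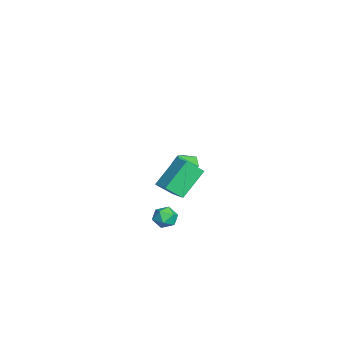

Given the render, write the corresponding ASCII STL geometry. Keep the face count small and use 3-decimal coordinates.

solid 
facet normal -0.716 0.596 0.363
outer loop
vertex 3.401 1.988 0.254
vertex 2.901 1.423 0.195
vertex 3.298 1.512 0.833
endloop
endfacet
facet normal -0.078 0.777 0.625
outer loop
vertex 3.401 1.988 0.254
vertex 3.298 1.512 0.833
vertex 3.997 1.733 0.646
endloop
endfacet
facet normal 0.350 0.934 0.076
outer loop
vertex 3.401 1.988 0.254
vertex 3.997 1.733 0.646
vertex 4.032 1.781 -0.109
endloop
endfacet
facet normal -0.023 0.850 -0.526
outer loop
vertex 3.401 1.988 0.254
vertex 4.032 1.781 -0.109
vertex 3.355 1.59 -0.388
endloop
endfacet
facet normal -0.684 0.641 -0.349
outer loop
vertex 3.401 1.988 0.254
vertex 3.355 1.59 -0.388
vertex 2.901 1.423 0.195
endloop
endfacet
facet normal 0.191 0.207 0.960
outer loop
vertex 3.997 1.733 0.646
vertex 3.298 1.512 0.833
vertex 3.865 1.01 0.828
endloop
endfacet
facet normal -0.840 -0.086 0.535
outer loop
vertex 3.298 1.512 0.833
vertex 2.901 1.423 0.195
vertex 3.188 0.819 0.549
endloop
endfacet
facet normal -0.787 -0.011 -0.616
outer loop
vertex 2.901 1.423 0.195
vertex 3.355 1.59 -0.388
vertex 3.223 0.867 -0.206
endloop
endfacet
facet normal 0.280 0.326 -0.903
outer loop
vertex 3.355 1.59 -0.388
vertex 4.032 1.781 -0.109
vertex 3.922 1.088 -0.393
endloop
endfacet
facet normal 0.884 0.461 0.070
outer loop
vertex 4.032 1.781 -0.109
vertex 3.997 1.733 0.646
vertex 4.319 1.177 0.245
endloop
endfacet
facet normal 0.023 -0.850 0.526
outer loop
vertex 3.819 0.612 0.186
vertex 3.865 1.01 0.828
vertex 3.188 0.819 0.549
endloop
endfacet
facet normal -0.350 -0.934 -0.076
outer loop
vertex 3.819 0.612 0.186
vertex 3.188 0.819 0.549
vertex 3.223 0.867 -0.206
endloop
endfacet
facet normal 0.078 -0.777 -0.625
outer loop
vertex 3.819 0.612 0.186
vertex 3.223 0.867 -0.206
vertex 3.922 1.088 -0.393
endloop
endfacet
facet normal 0.716 -0.596 -0.363
outer loop
vertex 3.819 0.612 0.186
vertex 3.922 1.088 -0.393
vertex 4.319 1.177 0.245
endloop
endfacet
facet normal 0.684 -0.641 0.349
outer loop
vertex 3.819 0.612 0.186
vertex 4.319 1.177 0.245
vertex 3.865 1.01 0.828
endloop
endfacet
facet normal -0.280 -0.326 0.903
outer loop
vertex 3.188 0.819 0.549
vertex 3.865 1.01 0.828
vertex 3.298 1.512 0.833
endloop
endfacet
facet normal -0.884 -0.461 -0.070
outer loop
vertex 3.223 0.867 -0.206
vertex 3.188 0.819 0.549
vertex 2.901 1.423 0.195
endloop
endfacet
facet normal -0.191 -0.207 -0.960
outer loop
vertex 3.922 1.088 -0.393
vertex 3.223 0.867 -0.206
vertex 3.355 1.59 -0.388
endloop
endfacet
facet normal 0.840 0.086 -0.535
outer loop
vertex 4.319 1.177 0.245
vertex 3.922 1.088 -0.393
vertex 4.032 1.781 -0.109
endloop
endfacet
facet normal 0.787 0.011 0.616
outer loop
vertex 3.865 1.01 0.828
vertex 4.319 1.177 0.245
vertex 3.997 1.733 0.646
endloop
endfacet
facet normal -0.394 0.356 -0.847
outer loop
vertex -2.727 2.735 -0.372
vertex -3.526 2.642 -0.04
vertex -3.092 3.388 0.072
endloop
endfacet
facet normal 0.904 0.293 0.312
outer loop
vertex -2.727 2.735 -0.372
vertex -3.092 3.388 0.072
vertex -3.034 2.198 1.02
endloop
endfacet
facet normal -0.393 0.356 -0.848
outer loop
vertex -3.092 3.388 0.072
vertex -3.526 2.642 -0.04
vertex -3.891 3.296 0.404
endloop
endfacet
facet normal 0.242 0.612 0.753
outer loop
vertex -3.092 3.388 0.072
vertex -3.891 3.296 0.404
vertex -3.034 2.198 1.02
endloop
endfacet
facet normal -0.393 0.356 -0.848
outer loop
vertex -3.891 3.296 0.404
vertex -3.526 2.642 -0.04
vertex -4.325 2.55 0.292
endloop
endfacet
facet normal -0.459 0.135 0.878
outer loop
vertex -3.891 3.296 0.404
vertex -4.325 2.55 0.292
vertex -3.034 2.198 1.02
endloop
endfacet
facet normal -0.393 0.356 -0.848
outer loop
vertex -4.325 2.55 0.292
vertex -3.526 2.642 -0.04
vertex -3.96 1.897 -0.152
endloop
endfacet
facet normal -0.497 -0.660 0.563
outer loop
vertex -4.325 2.55 0.292
vertex -3.96 1.897 -0.152
vertex -3.034 2.198 1.02
endloop
endfacet
facet normal -0.392 0.356 -0.848
outer loop
vertex -3.96 1.897 -0.152
vertex -3.526 2.642 -0.04
vertex -3.16 1.989 -0.483
endloop
endfacet
facet normal 0.163 -0.979 0.122
outer loop
vertex -3.96 1.897 -0.152
vertex -3.16 1.989 -0.483
vertex -3.034 2.198 1.02
endloop
endfacet
facet normal -0.394 0.355 -0.848
outer loop
vertex -3.16 1.989 -0.483
vertex -3.526 2.642 -0.04
vertex -2.727 2.735 -0.372
endloop
endfacet
facet normal 0.865 -0.502 -0.003
outer loop
vertex -3.16 1.989 -0.483
vertex -2.727 2.735 -0.372
vertex -3.034 2.198 1.02
endloop
endfacet
facet normal -0.875 -0.366 -0.316
outer loop
vertex 2.54 1.933 4.096
vertex 2.45 2.845 3.291
vertex 3.52 0.797 2.698
endloop
endfacet
facet normal 0.074 -0.748 0.660
outer loop
vertex 4.71 1.295 3.129
vertex 2.54 1.933 4.096
vertex 3.52 0.797 2.698
endloop
endfacet
facet normal -0.875 -0.365 -0.317
outer loop
vertex 3.52 0.797 2.698
vertex 2.45 2.845 3.291
vertex 3.43 1.71 1.894
endloop
endfacet
facet normal 0.478 -0.553 -0.682
outer loop
vertex 3.43 1.71 1.894
vertex 4.71 1.295 3.129
vertex 3.52 0.797 2.698
endloop
endfacet
facet normal -0.479 0.554 0.681
outer loop
vertex 2.54 1.933 4.096
vertex 3.64 3.343 3.722
vertex 2.45 2.845 3.291
endloop
endfacet
facet normal 0.074 -0.748 0.660
outer loop
vertex 3.73 2.43 4.526
vertex 2.54 1.933 4.096
vertex 4.71 1.295 3.129
endloop
endfacet
facet normal -0.478 0.554 0.682
outer loop
vertex 3.73 2.43 4.526
vertex 3.64 3.343 3.722
vertex 2.54 1.933 4.096
endloop
endfacet
facet normal -0.074 0.748 -0.660
outer loop
vertex 2.45 2.845 3.291
vertex 3.64 3.343 3.722
vertex 3.43 1.71 1.894
endloop
endfacet
facet normal 0.478 -0.554 -0.681
outer loop
vertex 4.62 2.207 2.324
vertex 4.71 1.295 3.129
vertex 3.43 1.71 1.894
endloop
endfacet
facet normal -0.074 0.748 -0.660
outer loop
vertex 3.43 1.71 1.894
vertex 3.64 3.343 3.722
vertex 4.62 2.207 2.324
endloop
endfacet
facet normal 0.875 0.366 0.317
outer loop
vertex 4.62 2.207 2.324
vertex 3.73 2.43 4.526
vertex 4.71 1.295 3.129
endloop
endfacet
facet normal 0.875 0.365 0.317
outer loop
vertex 3.64 3.343 3.722
vertex 3.73 2.43 4.526
vertex 4.62 2.207 2.324
endloop
endfacet

endsolid


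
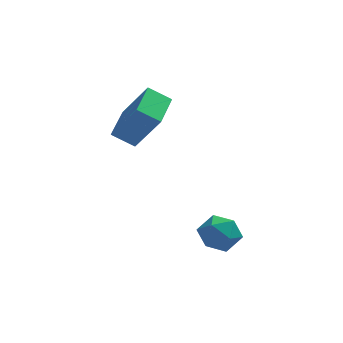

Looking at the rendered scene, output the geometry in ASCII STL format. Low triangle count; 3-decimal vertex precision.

solid 
facet normal -0.676 0.093 0.731
outer loop
vertex 3.165 -0.517 0.203
vertex 3.655 -0.953 0.711
vertex 3.727 -0.127 0.673
endloop
endfacet
facet normal -0.698 0.654 0.292
outer loop
vertex 3.165 -0.517 0.203
vertex 3.727 -0.127 0.673
vertex 3.614 0.105 -0.116
endloop
endfacet
facet normal -0.834 0.414 -0.366
outer loop
vertex 3.165 -0.517 0.203
vertex 3.614 0.105 -0.116
vertex 3.472 -0.578 -0.566
endloop
endfacet
facet normal -0.895 -0.296 -0.334
outer loop
vertex 3.165 -0.517 0.203
vertex 3.472 -0.578 -0.566
vertex 3.498 -1.232 -0.055
endloop
endfacet
facet normal -0.798 -0.496 0.344
outer loop
vertex 3.165 -0.517 0.203
vertex 3.498 -1.232 -0.055
vertex 3.655 -0.953 0.711
endloop
endfacet
facet normal -0.051 0.956 0.288
outer loop
vertex 3.614 0.105 -0.116
vertex 3.727 -0.127 0.673
vertex 4.382 0.052 0.195
endloop
endfacet
facet normal -0.015 0.047 0.999
outer loop
vertex 3.727 -0.127 0.673
vertex 3.655 -0.953 0.711
vertex 4.408 -0.602 0.706
endloop
endfacet
facet normal -0.213 -0.903 0.373
outer loop
vertex 3.655 -0.953 0.711
vertex 3.498 -1.232 -0.055
vertex 4.266 -1.285 0.256
endloop
endfacet
facet normal -0.370 -0.581 -0.725
outer loop
vertex 3.498 -1.232 -0.055
vertex 3.472 -0.578 -0.566
vertex 4.153 -1.053 -0.533
endloop
endfacet
facet normal -0.270 0.568 -0.777
outer loop
vertex 3.472 -0.578 -0.566
vertex 3.614 0.105 -0.116
vertex 4.225 -0.227 -0.571
endloop
endfacet
facet normal 0.895 0.296 0.334
outer loop
vertex 4.715 -0.663 -0.063
vertex 4.382 0.052 0.195
vertex 4.408 -0.602 0.706
endloop
endfacet
facet normal 0.834 -0.414 0.366
outer loop
vertex 4.715 -0.663 -0.063
vertex 4.408 -0.602 0.706
vertex 4.266 -1.285 0.256
endloop
endfacet
facet normal 0.698 -0.654 -0.292
outer loop
vertex 4.715 -0.663 -0.063
vertex 4.266 -1.285 0.256
vertex 4.153 -1.053 -0.533
endloop
endfacet
facet normal 0.676 -0.093 -0.731
outer loop
vertex 4.715 -0.663 -0.063
vertex 4.153 -1.053 -0.533
vertex 4.225 -0.227 -0.571
endloop
endfacet
facet normal 0.798 0.496 -0.344
outer loop
vertex 4.715 -0.663 -0.063
vertex 4.225 -0.227 -0.571
vertex 4.382 0.052 0.195
endloop
endfacet
facet normal 0.370 0.581 0.725
outer loop
vertex 4.408 -0.602 0.706
vertex 4.382 0.052 0.195
vertex 3.727 -0.127 0.673
endloop
endfacet
facet normal 0.270 -0.568 0.777
outer loop
vertex 4.266 -1.285 0.256
vertex 4.408 -0.602 0.706
vertex 3.655 -0.953 0.711
endloop
endfacet
facet normal 0.051 -0.956 -0.288
outer loop
vertex 4.153 -1.053 -0.533
vertex 4.266 -1.285 0.256
vertex 3.498 -1.232 -0.055
endloop
endfacet
facet normal 0.015 -0.047 -0.999
outer loop
vertex 4.225 -0.227 -0.571
vertex 4.153 -1.053 -0.533
vertex 3.472 -0.578 -0.566
endloop
endfacet
facet normal 0.213 0.903 -0.373
outer loop
vertex 4.382 0.052 0.195
vertex 4.225 -0.227 -0.571
vertex 3.614 0.105 -0.116
endloop
endfacet
facet normal -0.494 0.280 -0.823
outer loop
vertex 0.243 2.085 3.342
vertex 0.609 3.584 3.632
vertex 1.072 1.985 2.81
endloop
endfacet
facet normal -0.233 -0.955 -0.184
outer loop
vertex 1.971 1.476 4.308
vertex 0.243 2.085 3.342
vertex 1.072 1.985 2.81
endloop
endfacet
facet normal -0.494 0.280 -0.823
outer loop
vertex 1.072 1.985 2.81
vertex 0.609 3.584 3.632
vertex 1.438 3.484 3.1
endloop
endfacet
facet normal 0.838 -0.101 -0.537
outer loop
vertex 1.438 3.484 3.1
vertex 1.971 1.476 4.308
vertex 1.072 1.985 2.81
endloop
endfacet
facet normal -0.838 0.101 0.537
outer loop
vertex 0.243 2.085 3.342
vertex 1.508 3.075 5.13
vertex 0.609 3.584 3.632
endloop
endfacet
facet normal -0.233 -0.955 -0.184
outer loop
vertex 1.142 1.576 4.84
vertex 0.243 2.085 3.342
vertex 1.971 1.476 4.308
endloop
endfacet
facet normal -0.838 0.101 0.537
outer loop
vertex 1.142 1.576 4.84
vertex 1.508 3.075 5.13
vertex 0.243 2.085 3.342
endloop
endfacet
facet normal 0.233 0.955 0.184
outer loop
vertex 0.609 3.584 3.632
vertex 1.508 3.075 5.13
vertex 1.438 3.484 3.1
endloop
endfacet
facet normal 0.838 -0.101 -0.537
outer loop
vertex 2.337 2.975 4.598
vertex 1.971 1.476 4.308
vertex 1.438 3.484 3.1
endloop
endfacet
facet normal 0.233 0.955 0.184
outer loop
vertex 1.438 3.484 3.1
vertex 1.508 3.075 5.13
vertex 2.337 2.975 4.598
endloop
endfacet
facet normal 0.494 -0.280 0.823
outer loop
vertex 2.337 2.975 4.598
vertex 1.142 1.576 4.84
vertex 1.971 1.476 4.308
endloop
endfacet
facet normal 0.494 -0.280 0.823
outer loop
vertex 1.508 3.075 5.13
vertex 1.142 1.576 4.84
vertex 2.337 2.975 4.598
endloop
endfacet

endsolid


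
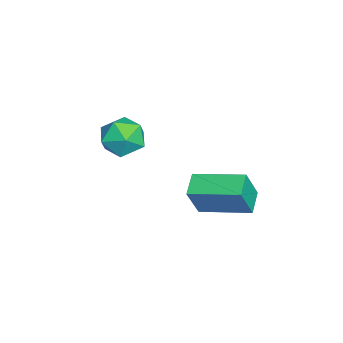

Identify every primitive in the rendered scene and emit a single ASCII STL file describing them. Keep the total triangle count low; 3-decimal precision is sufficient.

solid 
facet normal -0.656 0.582 0.480
outer loop
vertex -0.922 0.612 -2.945
vertex -1.061 -0.099 -2.273
vertex -0.357 0.58 -2.135
endloop
endfacet
facet normal -0.161 0.975 0.151
outer loop
vertex -0.922 0.612 -2.945
vertex -0.357 0.58 -2.135
vertex 0.049 0.783 -3.013
endloop
endfacet
facet normal -0.182 0.819 -0.544
outer loop
vertex -0.922 0.612 -2.945
vertex 0.049 0.783 -3.013
vertex -0.405 0.229 -3.694
endloop
endfacet
facet normal -0.691 0.328 -0.644
outer loop
vertex -0.922 0.612 -2.945
vertex -0.405 0.229 -3.694
vertex -1.09 -0.317 -3.237
endloop
endfacet
facet normal -0.983 0.181 -0.011
outer loop
vertex -0.922 0.612 -2.945
vertex -1.09 -0.317 -3.237
vertex -1.061 -0.099 -2.273
endloop
endfacet
facet normal 0.478 0.781 0.402
outer loop
vertex 0.049 0.783 -3.013
vertex -0.357 0.58 -2.135
vertex 0.51 0.177 -2.383
endloop
endfacet
facet normal -0.322 0.144 0.936
outer loop
vertex -0.357 0.58 -2.135
vertex -1.061 -0.099 -2.273
vertex -0.175 -0.369 -1.926
endloop
endfacet
facet normal -0.853 -0.504 0.140
outer loop
vertex -1.061 -0.099 -2.273
vertex -1.09 -0.317 -3.237
vertex -0.629 -0.923 -2.607
endloop
endfacet
facet normal -0.378 -0.268 -0.886
outer loop
vertex -1.09 -0.317 -3.237
vertex -0.405 0.229 -3.694
vertex -0.223 -0.72 -3.485
endloop
endfacet
facet normal 0.444 0.527 -0.725
outer loop
vertex -0.405 0.229 -3.694
vertex 0.049 0.783 -3.013
vertex 0.481 -0.041 -3.347
endloop
endfacet
facet normal 0.691 -0.328 0.644
outer loop
vertex 0.342 -0.752 -2.675
vertex 0.51 0.177 -2.383
vertex -0.175 -0.369 -1.926
endloop
endfacet
facet normal 0.182 -0.819 0.544
outer loop
vertex 0.342 -0.752 -2.675
vertex -0.175 -0.369 -1.926
vertex -0.629 -0.923 -2.607
endloop
endfacet
facet normal 0.161 -0.975 -0.151
outer loop
vertex 0.342 -0.752 -2.675
vertex -0.629 -0.923 -2.607
vertex -0.223 -0.72 -3.485
endloop
endfacet
facet normal 0.656 -0.582 -0.480
outer loop
vertex 0.342 -0.752 -2.675
vertex -0.223 -0.72 -3.485
vertex 0.481 -0.041 -3.347
endloop
endfacet
facet normal 0.983 -0.181 0.011
outer loop
vertex 0.342 -0.752 -2.675
vertex 0.481 -0.041 -3.347
vertex 0.51 0.177 -2.383
endloop
endfacet
facet normal 0.378 0.268 0.886
outer loop
vertex -0.175 -0.369 -1.926
vertex 0.51 0.177 -2.383
vertex -0.357 0.58 -2.135
endloop
endfacet
facet normal -0.444 -0.527 0.725
outer loop
vertex -0.629 -0.923 -2.607
vertex -0.175 -0.369 -1.926
vertex -1.061 -0.099 -2.273
endloop
endfacet
facet normal -0.478 -0.781 -0.402
outer loop
vertex -0.223 -0.72 -3.485
vertex -0.629 -0.923 -2.607
vertex -1.09 -0.317 -3.237
endloop
endfacet
facet normal 0.322 -0.144 -0.936
outer loop
vertex 0.481 -0.041 -3.347
vertex -0.223 -0.72 -3.485
vertex -0.405 0.229 -3.694
endloop
endfacet
facet normal 0.853 0.504 -0.140
outer loop
vertex 0.51 0.177 -2.383
vertex 0.481 -0.041 -3.347
vertex 0.049 0.783 -3.013
endloop
endfacet
facet normal -0.931 0.092 0.354
outer loop
vertex 2.139 2.771 -2.688
vertex 2.494 4.702 -2.258
vertex 1.675 3.151 -4.009
endloop
endfacet
facet normal -0.177 -0.961 -0.214
outer loop
vertex 2.606 3.058 -4.362
vertex 2.139 2.771 -2.688
vertex 1.675 3.151 -4.009
endloop
endfacet
facet normal -0.931 0.092 0.354
outer loop
vertex 1.675 3.151 -4.009
vertex 2.494 4.702 -2.258
vertex 2.03 5.082 -3.578
endloop
endfacet
facet normal -0.319 0.262 -0.911
outer loop
vertex 2.03 5.082 -3.578
vertex 2.606 3.058 -4.362
vertex 1.675 3.151 -4.009
endloop
endfacet
facet normal 0.319 -0.262 0.911
outer loop
vertex 2.139 2.771 -2.688
vertex 3.425 4.609 -2.611
vertex 2.494 4.702 -2.258
endloop
endfacet
facet normal -0.177 -0.961 -0.214
outer loop
vertex 3.07 2.678 -3.042
vertex 2.139 2.771 -2.688
vertex 2.606 3.058 -4.362
endloop
endfacet
facet normal 0.320 -0.262 0.910
outer loop
vertex 3.07 2.678 -3.042
vertex 3.425 4.609 -2.611
vertex 2.139 2.771 -2.688
endloop
endfacet
facet normal 0.177 0.961 0.214
outer loop
vertex 2.494 4.702 -2.258
vertex 3.425 4.609 -2.611
vertex 2.03 5.082 -3.578
endloop
endfacet
facet normal -0.320 0.262 -0.911
outer loop
vertex 2.961 4.989 -3.932
vertex 2.606 3.058 -4.362
vertex 2.03 5.082 -3.578
endloop
endfacet
facet normal 0.177 0.961 0.214
outer loop
vertex 2.03 5.082 -3.578
vertex 3.425 4.609 -2.611
vertex 2.961 4.989 -3.932
endloop
endfacet
facet normal 0.931 -0.092 -0.354
outer loop
vertex 2.961 4.989 -3.932
vertex 3.07 2.678 -3.042
vertex 2.606 3.058 -4.362
endloop
endfacet
facet normal 0.931 -0.092 -0.354
outer loop
vertex 3.425 4.609 -2.611
vertex 3.07 2.678 -3.042
vertex 2.961 4.989 -3.932
endloop
endfacet

endsolid


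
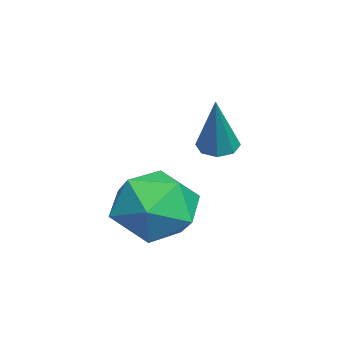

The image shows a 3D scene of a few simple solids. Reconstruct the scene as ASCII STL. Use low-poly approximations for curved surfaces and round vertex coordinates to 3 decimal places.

solid 
facet normal -0.838 0.453 0.305
outer loop
vertex -2.11 -3.144 -1.591
vertex -1.691 -3.148 -0.434
vertex -1.446 -2.196 -1.174
endloop
endfacet
facet normal -0.679 0.636 -0.366
outer loop
vertex -2.11 -3.144 -1.591
vertex -1.446 -2.196 -1.174
vertex -1.248 -2.635 -2.306
endloop
endfacet
facet normal -0.652 0.040 -0.757
outer loop
vertex -2.11 -3.144 -1.591
vertex -1.248 -2.635 -2.306
vertex -1.37 -3.858 -2.266
endloop
endfacet
facet normal -0.794 -0.512 -0.328
outer loop
vertex -2.11 -3.144 -1.591
vertex -1.37 -3.858 -2.266
vertex -1.644 -4.175 -1.109
endloop
endfacet
facet normal -0.909 -0.257 0.328
outer loop
vertex -2.11 -3.144 -1.591
vertex -1.644 -4.175 -1.109
vertex -1.691 -3.148 -0.434
endloop
endfacet
facet normal -0.028 0.930 -0.366
outer loop
vertex -1.248 -2.635 -2.306
vertex -1.446 -2.196 -1.174
vertex -0.296 -2.325 -1.591
endloop
endfacet
facet normal -0.286 0.633 0.720
outer loop
vertex -1.446 -2.196 -1.174
vertex -1.691 -3.148 -0.434
vertex -0.57 -2.642 -0.434
endloop
endfacet
facet normal -0.401 -0.516 0.757
outer loop
vertex -1.691 -3.148 -0.434
vertex -1.644 -4.175 -1.109
vertex -0.692 -3.865 -0.394
endloop
endfacet
facet normal -0.215 -0.928 -0.305
outer loop
vertex -1.644 -4.175 -1.109
vertex -1.37 -3.858 -2.266
vertex -0.494 -4.304 -1.526
endloop
endfacet
facet normal 0.015 -0.034 -0.999
outer loop
vertex -1.37 -3.858 -2.266
vertex -1.248 -2.635 -2.306
vertex -0.249 -3.352 -2.266
endloop
endfacet
facet normal 0.794 0.512 0.328
outer loop
vertex 0.17 -3.356 -1.109
vertex -0.296 -2.325 -1.591
vertex -0.57 -2.642 -0.434
endloop
endfacet
facet normal 0.652 -0.040 0.757
outer loop
vertex 0.17 -3.356 -1.109
vertex -0.57 -2.642 -0.434
vertex -0.692 -3.865 -0.394
endloop
endfacet
facet normal 0.679 -0.636 0.366
outer loop
vertex 0.17 -3.356 -1.109
vertex -0.692 -3.865 -0.394
vertex -0.494 -4.304 -1.526
endloop
endfacet
facet normal 0.838 -0.453 -0.305
outer loop
vertex 0.17 -3.356 -1.109
vertex -0.494 -4.304 -1.526
vertex -0.249 -3.352 -2.266
endloop
endfacet
facet normal 0.909 0.257 -0.328
outer loop
vertex 0.17 -3.356 -1.109
vertex -0.249 -3.352 -2.266
vertex -0.296 -2.325 -1.591
endloop
endfacet
facet normal 0.215 0.928 0.305
outer loop
vertex -0.57 -2.642 -0.434
vertex -0.296 -2.325 -1.591
vertex -1.446 -2.196 -1.174
endloop
endfacet
facet normal -0.015 0.034 0.999
outer loop
vertex -0.692 -3.865 -0.394
vertex -0.57 -2.642 -0.434
vertex -1.691 -3.148 -0.434
endloop
endfacet
facet normal 0.028 -0.930 0.366
outer loop
vertex -0.494 -4.304 -1.526
vertex -0.692 -3.865 -0.394
vertex -1.644 -4.175 -1.109
endloop
endfacet
facet normal 0.286 -0.633 -0.720
outer loop
vertex -0.249 -3.352 -2.266
vertex -0.494 -4.304 -1.526
vertex -1.37 -3.858 -2.266
endloop
endfacet
facet normal 0.401 0.516 -0.757
outer loop
vertex -0.296 -2.325 -1.591
vertex -0.249 -3.352 -2.266
vertex -1.248 -2.635 -2.306
endloop
endfacet
facet normal -0.445 0.022 -0.895
outer loop
vertex -2.599 -1.416 -0.151
vertex -2.961 -1.808 0.019
vertex -2.951 -1.249 0.028
endloop
endfacet
facet normal 0.463 0.882 0.087
outer loop
vertex -2.599 -1.416 -0.151
vertex -2.951 -1.249 0.028
vertex -2.119 -1.852 1.721
endloop
endfacet
facet normal -0.443 0.022 -0.896
outer loop
vertex -2.951 -1.249 0.028
vertex -2.961 -1.808 0.019
vertex -3.309 -1.409 0.201
endloop
endfacet
facet normal -0.197 0.889 0.414
outer loop
vertex -2.951 -1.249 0.028
vertex -3.309 -1.409 0.201
vertex -2.119 -1.852 1.721
endloop
endfacet
facet normal -0.443 0.023 -0.896
outer loop
vertex -3.309 -1.409 0.201
vertex -2.961 -1.808 0.019
vertex -3.463 -1.803 0.267
endloop
endfacet
facet normal -0.676 0.371 0.637
outer loop
vertex -3.309 -1.409 0.201
vertex -3.463 -1.803 0.267
vertex -2.119 -1.852 1.721
endloop
endfacet
facet normal -0.443 0.022 -0.896
outer loop
vertex -3.463 -1.803 0.267
vertex -2.961 -1.808 0.019
vertex -3.323 -2.201 0.188
endloop
endfacet
facet normal -0.689 -0.367 0.625
outer loop
vertex -3.463 -1.803 0.267
vertex -3.323 -2.201 0.188
vertex -2.119 -1.852 1.721
endloop
endfacet
facet normal -0.443 0.022 -0.896
outer loop
vertex -3.323 -2.201 0.188
vertex -2.961 -1.808 0.019
vertex -2.971 -2.368 0.01
endloop
endfacet
facet normal -0.230 -0.894 0.384
outer loop
vertex -3.323 -2.201 0.188
vertex -2.971 -2.368 0.01
vertex -2.119 -1.852 1.721
endloop
endfacet
facet normal -0.444 0.022 -0.896
outer loop
vertex -2.971 -2.368 0.01
vertex -2.961 -1.808 0.019
vertex -2.614 -2.208 -0.163
endloop
endfacet
facet normal 0.431 -0.900 0.057
outer loop
vertex -2.971 -2.368 0.01
vertex -2.614 -2.208 -0.163
vertex -2.119 -1.852 1.721
endloop
endfacet
facet normal -0.444 0.022 -0.896
outer loop
vertex -2.614 -2.208 -0.163
vertex -2.961 -1.808 0.019
vertex -2.459 -1.814 -0.23
endloop
endfacet
facet normal 0.908 -0.385 -0.166
outer loop
vertex -2.614 -2.208 -0.163
vertex -2.459 -1.814 -0.23
vertex -2.119 -1.852 1.721
endloop
endfacet
facet normal -0.444 0.022 -0.896
outer loop
vertex -2.459 -1.814 -0.23
vertex -2.961 -1.808 0.019
vertex -2.599 -1.416 -0.151
endloop
endfacet
facet normal 0.922 0.355 -0.154
outer loop
vertex -2.459 -1.814 -0.23
vertex -2.599 -1.416 -0.151
vertex -2.119 -1.852 1.721
endloop
endfacet

endsolid


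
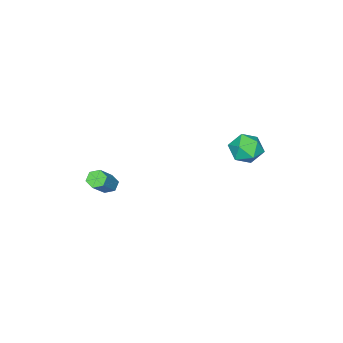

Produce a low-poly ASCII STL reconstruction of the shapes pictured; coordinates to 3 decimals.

solid 
facet normal 0.222 0.115 0.968
outer loop
vertex -3.766 4.347 0.16
vertex -3.81 3.315 0.293
vertex -2.91 3.77 0.032
endloop
endfacet
facet normal 0.514 0.635 0.577
outer loop
vertex -3.766 4.347 0.16
vertex -2.91 3.77 0.032
vertex -3.12 4.543 -0.632
endloop
endfacet
facet normal -0.012 0.973 0.231
outer loop
vertex -3.766 4.347 0.16
vertex -3.12 4.543 -0.632
vertex -4.15 4.566 -0.783
endloop
endfacet
facet normal -0.628 0.662 0.409
outer loop
vertex -3.766 4.347 0.16
vertex -4.15 4.566 -0.783
vertex -4.576 3.808 -0.211
endloop
endfacet
facet normal -0.484 0.132 0.865
outer loop
vertex -3.766 4.347 0.16
vertex -4.576 3.808 -0.211
vertex -3.81 3.315 0.293
endloop
endfacet
facet normal 0.939 0.332 0.089
outer loop
vertex -3.12 4.543 -0.632
vertex -2.91 3.77 0.032
vertex -2.764 3.632 -0.989
endloop
endfacet
facet normal 0.467 -0.508 0.724
outer loop
vertex -2.91 3.77 0.032
vertex -3.81 3.315 0.293
vertex -3.19 2.874 -0.417
endloop
endfacet
facet normal -0.677 -0.482 0.556
outer loop
vertex -3.81 3.315 0.293
vertex -4.576 3.808 -0.211
vertex -4.22 2.897 -0.568
endloop
endfacet
facet normal -0.909 0.375 -0.181
outer loop
vertex -4.576 3.808 -0.211
vertex -4.15 4.566 -0.783
vertex -4.43 3.67 -1.232
endloop
endfacet
facet normal 0.088 0.879 -0.469
outer loop
vertex -4.15 4.566 -0.783
vertex -3.12 4.543 -0.632
vertex -3.53 4.125 -1.493
endloop
endfacet
facet normal 0.628 -0.662 -0.409
outer loop
vertex -3.574 3.093 -1.36
vertex -2.764 3.632 -0.989
vertex -3.19 2.874 -0.417
endloop
endfacet
facet normal 0.012 -0.973 -0.231
outer loop
vertex -3.574 3.093 -1.36
vertex -3.19 2.874 -0.417
vertex -4.22 2.897 -0.568
endloop
endfacet
facet normal -0.514 -0.635 -0.577
outer loop
vertex -3.574 3.093 -1.36
vertex -4.22 2.897 -0.568
vertex -4.43 3.67 -1.232
endloop
endfacet
facet normal -0.222 -0.115 -0.968
outer loop
vertex -3.574 3.093 -1.36
vertex -4.43 3.67 -1.232
vertex -3.53 4.125 -1.493
endloop
endfacet
facet normal 0.484 -0.132 -0.865
outer loop
vertex -3.574 3.093 -1.36
vertex -3.53 4.125 -1.493
vertex -2.764 3.632 -0.989
endloop
endfacet
facet normal 0.909 -0.375 0.181
outer loop
vertex -3.19 2.874 -0.417
vertex -2.764 3.632 -0.989
vertex -2.91 3.77 0.032
endloop
endfacet
facet normal -0.088 -0.879 0.469
outer loop
vertex -4.22 2.897 -0.568
vertex -3.19 2.874 -0.417
vertex -3.81 3.315 0.293
endloop
endfacet
facet normal -0.939 -0.332 -0.089
outer loop
vertex -4.43 3.67 -1.232
vertex -4.22 2.897 -0.568
vertex -4.576 3.808 -0.211
endloop
endfacet
facet normal -0.467 0.508 -0.724
outer loop
vertex -3.53 4.125 -1.493
vertex -4.43 3.67 -1.232
vertex -4.15 4.566 -0.783
endloop
endfacet
facet normal 0.677 0.482 -0.556
outer loop
vertex -2.764 3.632 -0.989
vertex -3.53 4.125 -1.493
vertex -3.12 4.543 -0.632
endloop
endfacet
facet normal -0.675 -0.123 -0.727
outer loop
vertex 2.728 -1.164 -1.797
vertex 2.434 -0.704 -1.602
vertex 2.85 -0.635 -2.0
endloop
endfacet
facet normal 0.706 -0.390 -0.592
outer loop
vertex 2.728 -1.164 -1.797
vertex 2.85 -0.635 -2.0
vertex 3.979 -0.937 -0.454
endloop
endfacet
facet normal 0.706 -0.389 -0.592
outer loop
vertex 3.979 -0.937 -0.454
vertex 2.85 -0.635 -2.0
vertex 4.101 -0.407 -0.657
endloop
endfacet
facet normal 0.677 0.122 0.726
outer loop
vertex 3.979 -0.937 -0.454
vertex 4.101 -0.407 -0.657
vertex 3.686 -0.476 -0.258
endloop
endfacet
facet normal -0.675 -0.123 -0.727
outer loop
vertex 2.85 -0.635 -2.0
vertex 2.434 -0.704 -1.602
vertex 2.556 -0.174 -1.805
endloop
endfacet
facet normal 0.535 0.595 -0.600
outer loop
vertex 2.85 -0.635 -2.0
vertex 2.556 -0.174 -1.805
vertex 4.101 -0.407 -0.657
endloop
endfacet
facet normal 0.535 0.595 -0.600
outer loop
vertex 4.101 -0.407 -0.657
vertex 2.556 -0.174 -1.805
vertex 3.808 0.053 -0.462
endloop
endfacet
facet normal 0.677 0.124 0.726
outer loop
vertex 4.101 -0.407 -0.657
vertex 3.808 0.053 -0.462
vertex 3.686 -0.476 -0.258
endloop
endfacet
facet normal -0.677 -0.122 -0.726
outer loop
vertex 2.556 -0.174 -1.805
vertex 2.434 -0.704 -1.602
vertex 2.141 -0.243 -1.406
endloop
endfacet
facet normal -0.171 0.985 -0.007
outer loop
vertex 2.556 -0.174 -1.805
vertex 2.141 -0.243 -1.406
vertex 3.808 0.053 -0.462
endloop
endfacet
facet normal -0.171 0.985 -0.008
outer loop
vertex 3.808 0.053 -0.462
vertex 2.141 -0.243 -1.406
vertex 3.392 -0.016 -0.063
endloop
endfacet
facet normal 0.676 0.124 0.726
outer loop
vertex 3.808 0.053 -0.462
vertex 3.392 -0.016 -0.063
vertex 3.686 -0.476 -0.258
endloop
endfacet
facet normal -0.677 -0.122 -0.726
outer loop
vertex 2.141 -0.243 -1.406
vertex 2.434 -0.704 -1.602
vertex 2.019 -0.773 -1.203
endloop
endfacet
facet normal -0.706 0.389 0.592
outer loop
vertex 2.141 -0.243 -1.406
vertex 2.019 -0.773 -1.203
vertex 3.392 -0.016 -0.063
endloop
endfacet
facet normal -0.706 0.390 0.591
outer loop
vertex 3.392 -0.016 -0.063
vertex 2.019 -0.773 -1.203
vertex 3.27 -0.545 0.14
endloop
endfacet
facet normal 0.675 0.123 0.727
outer loop
vertex 3.392 -0.016 -0.063
vertex 3.27 -0.545 0.14
vertex 3.686 -0.476 -0.258
endloop
endfacet
facet normal -0.677 -0.124 -0.726
outer loop
vertex 2.019 -0.773 -1.203
vertex 2.434 -0.704 -1.602
vertex 2.312 -1.233 -1.398
endloop
endfacet
facet normal -0.535 -0.595 0.600
outer loop
vertex 2.019 -0.773 -1.203
vertex 2.312 -1.233 -1.398
vertex 3.27 -0.545 0.14
endloop
endfacet
facet normal -0.535 -0.595 0.600
outer loop
vertex 3.27 -0.545 0.14
vertex 2.312 -1.233 -1.398
vertex 3.564 -1.006 -0.055
endloop
endfacet
facet normal 0.675 0.123 0.727
outer loop
vertex 3.27 -0.545 0.14
vertex 3.564 -1.006 -0.055
vertex 3.686 -0.476 -0.258
endloop
endfacet
facet normal -0.676 -0.124 -0.726
outer loop
vertex 2.312 -1.233 -1.398
vertex 2.434 -0.704 -1.602
vertex 2.728 -1.164 -1.797
endloop
endfacet
facet normal 0.171 -0.985 0.007
outer loop
vertex 2.312 -1.233 -1.398
vertex 2.728 -1.164 -1.797
vertex 3.564 -1.006 -0.055
endloop
endfacet
facet normal 0.171 -0.985 0.007
outer loop
vertex 3.564 -1.006 -0.055
vertex 2.728 -1.164 -1.797
vertex 3.979 -0.937 -0.454
endloop
endfacet
facet normal 0.677 0.122 0.726
outer loop
vertex 3.564 -1.006 -0.055
vertex 3.979 -0.937 -0.454
vertex 3.686 -0.476 -0.258
endloop
endfacet

endsolid
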